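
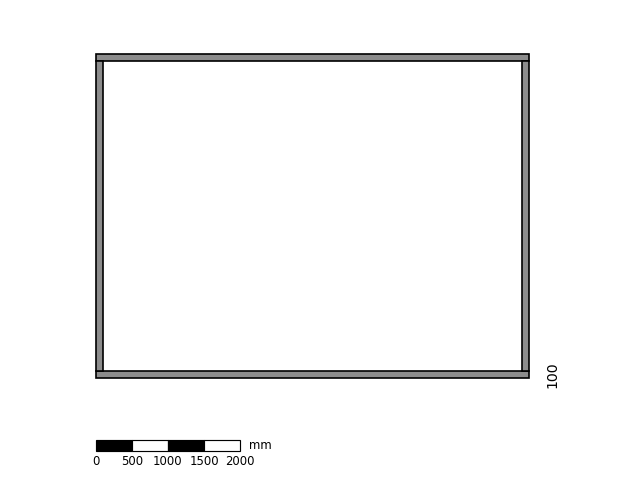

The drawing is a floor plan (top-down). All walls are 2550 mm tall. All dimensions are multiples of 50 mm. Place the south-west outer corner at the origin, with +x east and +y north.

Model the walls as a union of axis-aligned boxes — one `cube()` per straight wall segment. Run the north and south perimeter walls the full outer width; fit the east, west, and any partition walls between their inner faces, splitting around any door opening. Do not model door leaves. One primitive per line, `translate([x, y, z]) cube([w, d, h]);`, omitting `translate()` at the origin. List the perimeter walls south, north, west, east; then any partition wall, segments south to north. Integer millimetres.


cube([6000, 100, 2550]);
translate([0, 4400, 0]) cube([6000, 100, 2550]);
translate([0, 100, 0]) cube([100, 4300, 2550]);
translate([5900, 100, 0]) cube([100, 4300, 2550]);


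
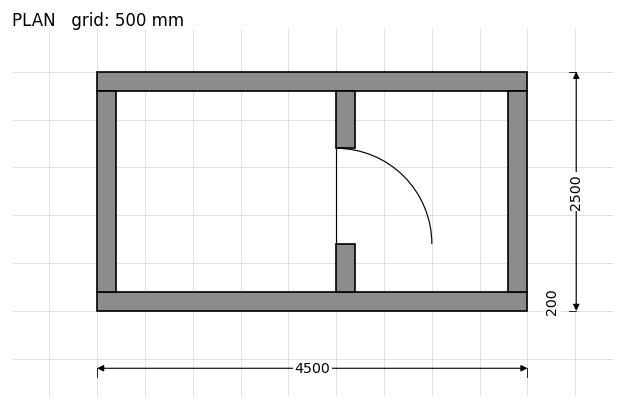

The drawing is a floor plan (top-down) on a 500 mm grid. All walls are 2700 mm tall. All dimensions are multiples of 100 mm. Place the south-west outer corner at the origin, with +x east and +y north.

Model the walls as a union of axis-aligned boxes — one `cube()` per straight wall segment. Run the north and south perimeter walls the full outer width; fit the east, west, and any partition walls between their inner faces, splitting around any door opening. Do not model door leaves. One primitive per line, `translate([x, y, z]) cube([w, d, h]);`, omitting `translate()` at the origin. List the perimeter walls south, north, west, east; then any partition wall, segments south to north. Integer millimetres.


cube([4500, 200, 2700]);
translate([0, 2300, 0]) cube([4500, 200, 2700]);
translate([0, 200, 0]) cube([200, 2100, 2700]);
translate([4300, 200, 0]) cube([200, 2100, 2700]);
translate([2500, 200, 0]) cube([200, 500, 2700]);
translate([2500, 1700, 0]) cube([200, 600, 2700]);


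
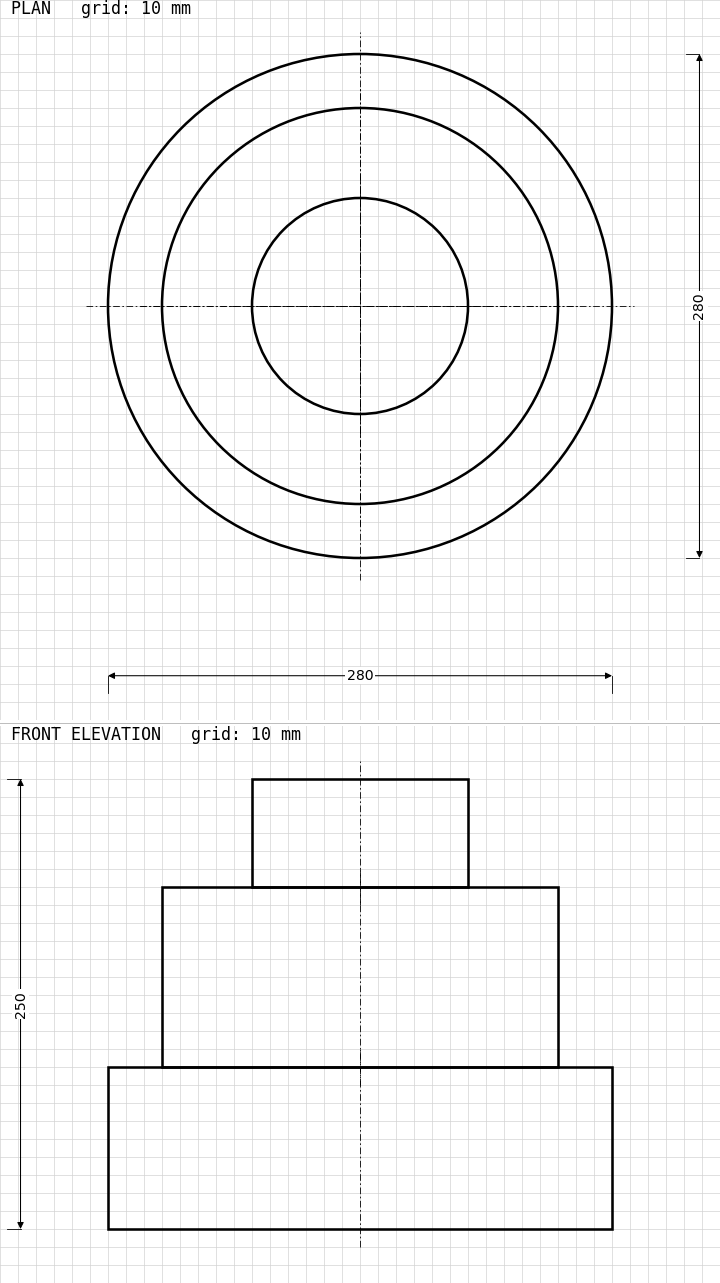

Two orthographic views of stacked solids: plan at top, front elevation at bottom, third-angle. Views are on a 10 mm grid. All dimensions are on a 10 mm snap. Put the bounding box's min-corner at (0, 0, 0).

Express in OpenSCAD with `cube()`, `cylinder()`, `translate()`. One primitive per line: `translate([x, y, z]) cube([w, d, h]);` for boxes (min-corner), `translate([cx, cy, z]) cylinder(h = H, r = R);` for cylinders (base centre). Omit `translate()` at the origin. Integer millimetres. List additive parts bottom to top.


translate([140, 140, 0]) cylinder(h = 90, r = 140);
translate([140, 140, 90]) cylinder(h = 100, r = 110);
translate([140, 140, 190]) cylinder(h = 60, r = 60);


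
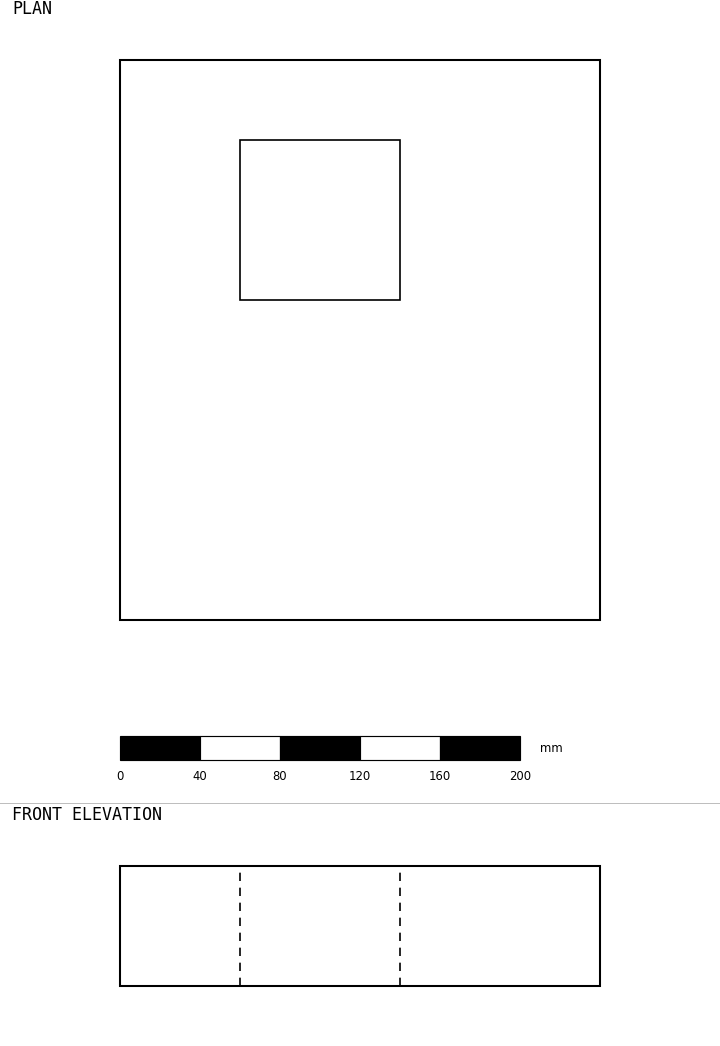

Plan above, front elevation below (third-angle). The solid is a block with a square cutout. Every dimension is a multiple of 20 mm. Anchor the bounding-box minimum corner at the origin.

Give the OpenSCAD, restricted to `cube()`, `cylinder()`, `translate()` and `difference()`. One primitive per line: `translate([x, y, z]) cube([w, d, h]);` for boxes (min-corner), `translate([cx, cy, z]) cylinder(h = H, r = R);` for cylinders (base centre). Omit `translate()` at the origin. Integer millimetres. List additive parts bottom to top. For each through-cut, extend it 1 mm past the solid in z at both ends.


difference() {
  cube([240, 280, 60]);
  translate([60, 160, -1]) cube([80, 80, 62]);
}


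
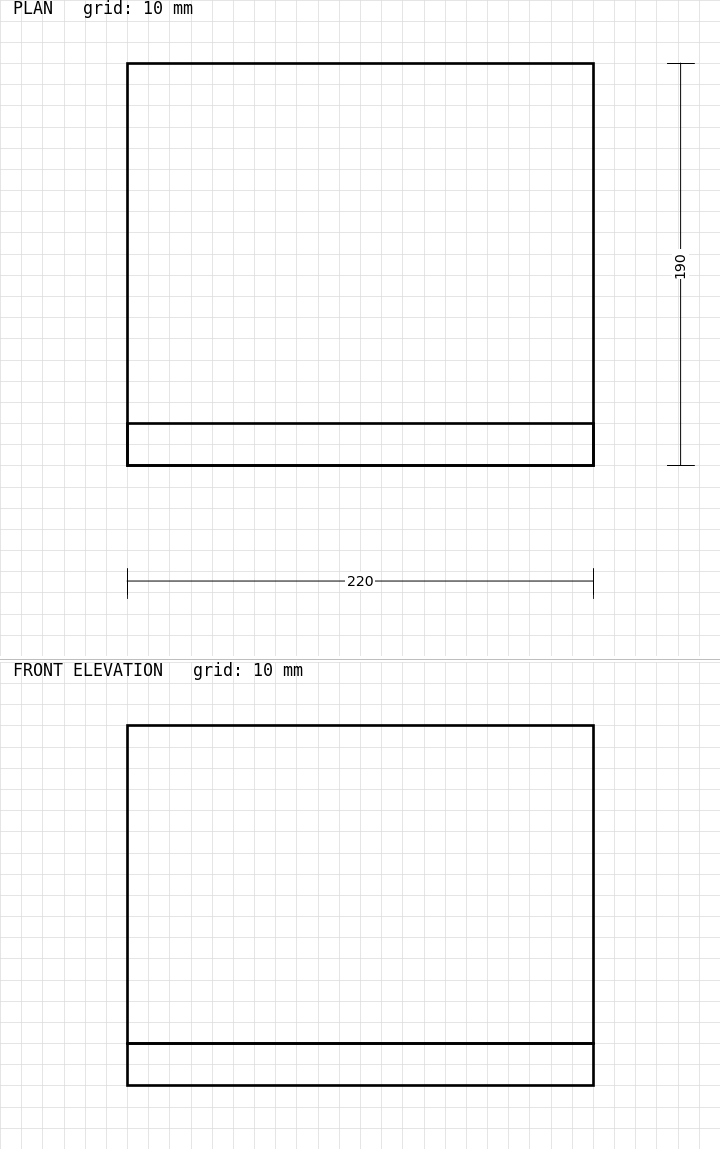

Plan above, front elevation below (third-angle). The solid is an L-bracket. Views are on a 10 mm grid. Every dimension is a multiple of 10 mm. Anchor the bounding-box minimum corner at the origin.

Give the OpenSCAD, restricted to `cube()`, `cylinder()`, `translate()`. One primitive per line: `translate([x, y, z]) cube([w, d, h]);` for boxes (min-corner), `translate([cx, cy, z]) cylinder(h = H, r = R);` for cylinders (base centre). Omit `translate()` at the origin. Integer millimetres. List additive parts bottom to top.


cube([220, 190, 20]);
translate([0, 0, 20]) cube([220, 20, 150]);


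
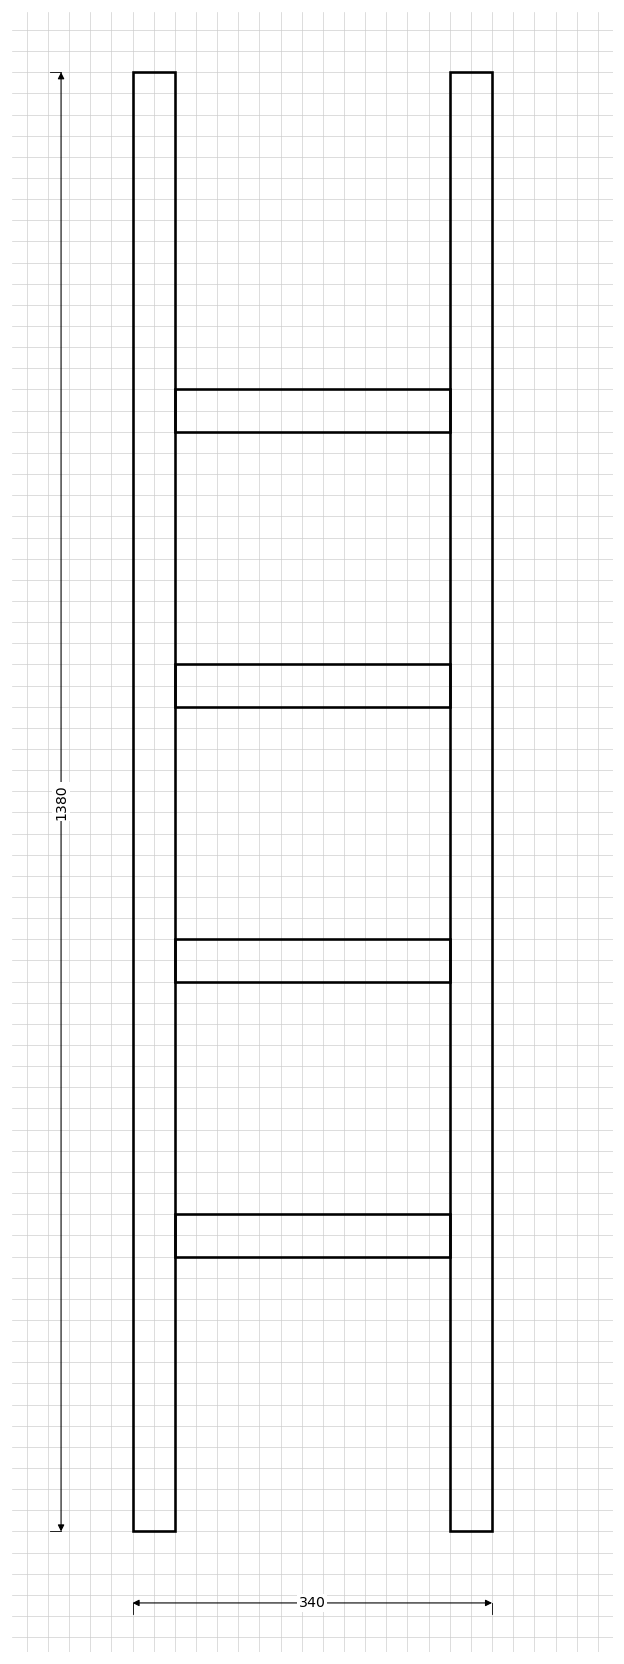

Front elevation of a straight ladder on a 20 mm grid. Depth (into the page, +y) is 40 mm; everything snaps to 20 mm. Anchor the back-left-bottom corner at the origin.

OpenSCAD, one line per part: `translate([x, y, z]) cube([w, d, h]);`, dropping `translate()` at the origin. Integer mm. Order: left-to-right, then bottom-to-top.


cube([40, 40, 1380]);
translate([40, 0, 260]) cube([260, 40, 40]);
translate([40, 0, 520]) cube([260, 40, 40]);
translate([40, 0, 780]) cube([260, 40, 40]);
translate([40, 0, 1040]) cube([260, 40, 40]);
translate([300, 0, 0]) cube([40, 40, 1380]);


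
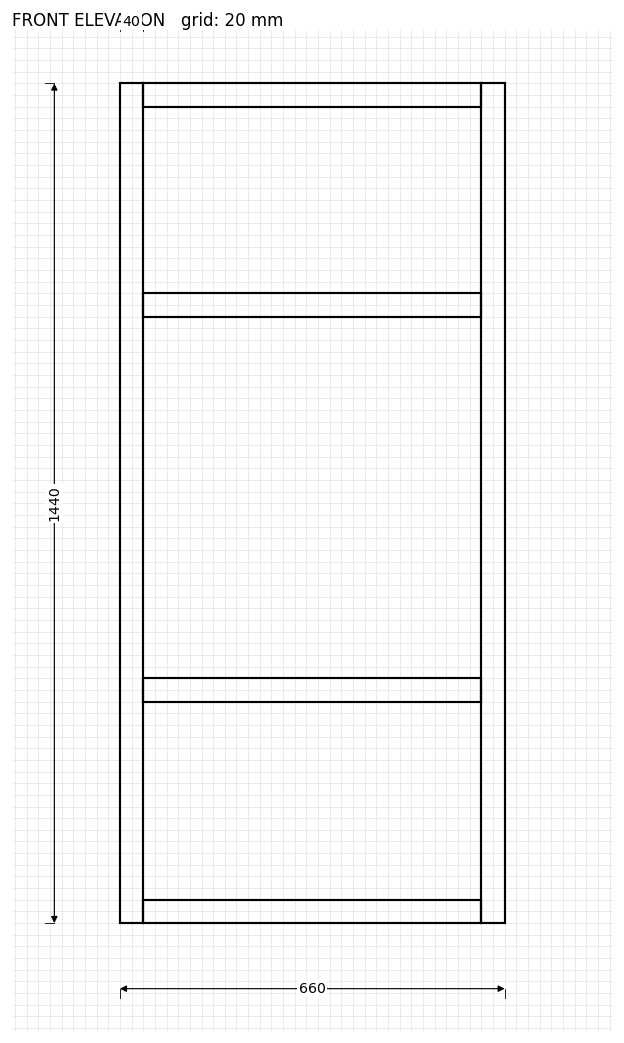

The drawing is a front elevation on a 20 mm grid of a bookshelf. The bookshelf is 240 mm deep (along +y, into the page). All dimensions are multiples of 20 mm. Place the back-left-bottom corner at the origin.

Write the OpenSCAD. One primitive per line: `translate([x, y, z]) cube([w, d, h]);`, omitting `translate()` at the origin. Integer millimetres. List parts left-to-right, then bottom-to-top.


cube([40, 240, 1440]);
translate([40, 0, 0]) cube([580, 240, 40]);
translate([40, 0, 380]) cube([580, 240, 40]);
translate([40, 0, 1040]) cube([580, 240, 40]);
translate([40, 0, 1400]) cube([580, 240, 40]);
translate([620, 0, 0]) cube([40, 240, 1440]);


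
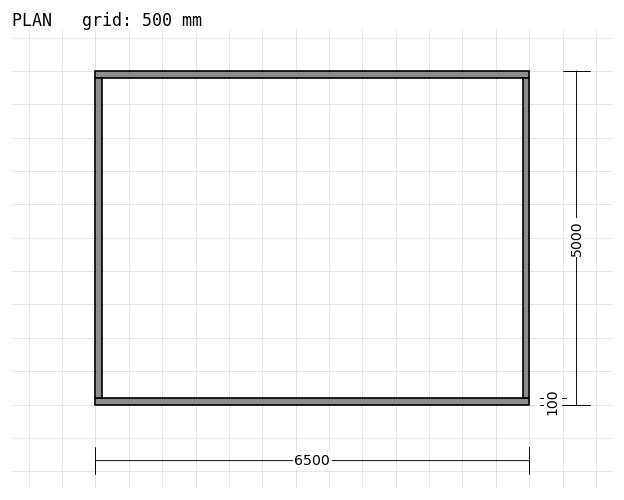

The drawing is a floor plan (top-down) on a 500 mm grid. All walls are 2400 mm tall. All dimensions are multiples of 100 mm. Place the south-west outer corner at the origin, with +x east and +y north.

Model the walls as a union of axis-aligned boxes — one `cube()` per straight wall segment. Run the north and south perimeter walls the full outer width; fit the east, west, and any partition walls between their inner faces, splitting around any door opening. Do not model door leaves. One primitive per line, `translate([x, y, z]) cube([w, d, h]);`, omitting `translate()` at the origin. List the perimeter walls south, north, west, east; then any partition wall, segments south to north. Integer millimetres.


cube([6500, 100, 2400]);
translate([0, 4900, 0]) cube([6500, 100, 2400]);
translate([0, 100, 0]) cube([100, 4800, 2400]);
translate([6400, 100, 0]) cube([100, 4800, 2400]);


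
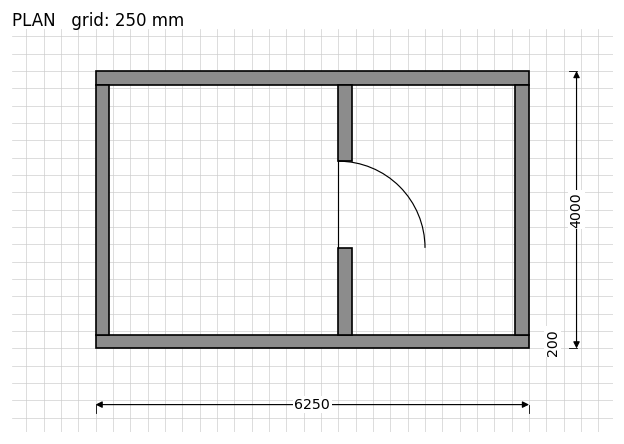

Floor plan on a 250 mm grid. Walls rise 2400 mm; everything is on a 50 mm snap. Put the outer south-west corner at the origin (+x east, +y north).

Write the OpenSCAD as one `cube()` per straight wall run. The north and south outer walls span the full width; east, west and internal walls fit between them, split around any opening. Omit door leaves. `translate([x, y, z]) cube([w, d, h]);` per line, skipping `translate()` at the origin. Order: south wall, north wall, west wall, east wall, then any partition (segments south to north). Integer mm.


cube([6250, 200, 2400]);
translate([0, 3800, 0]) cube([6250, 200, 2400]);
translate([0, 200, 0]) cube([200, 3600, 2400]);
translate([6050, 200, 0]) cube([200, 3600, 2400]);
translate([3500, 200, 0]) cube([200, 1250, 2400]);
translate([3500, 2700, 0]) cube([200, 1100, 2400]);


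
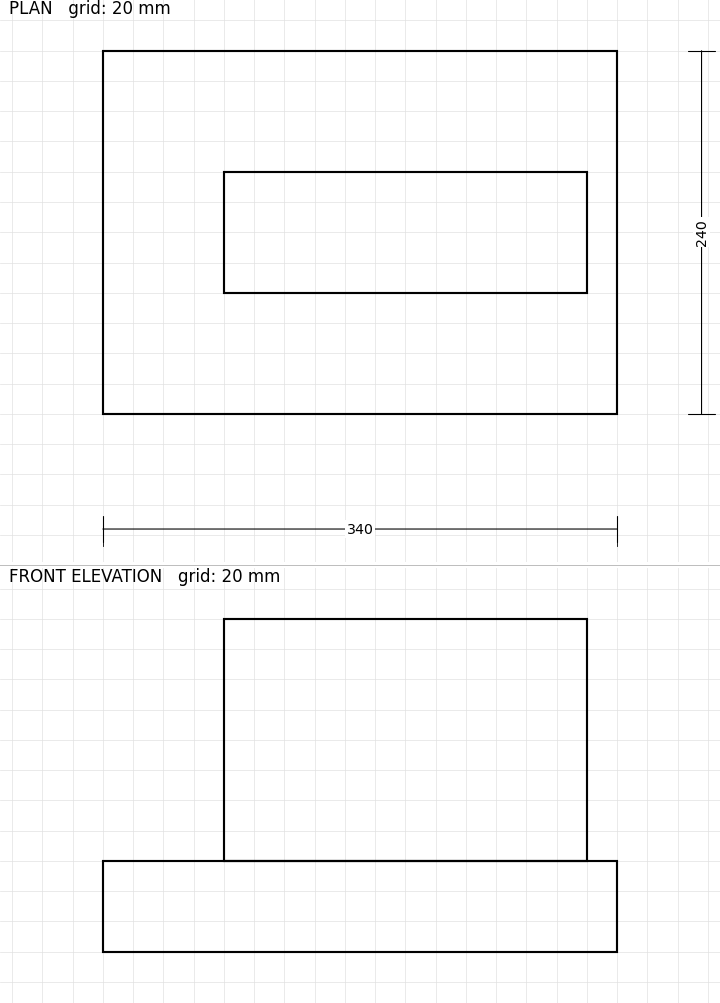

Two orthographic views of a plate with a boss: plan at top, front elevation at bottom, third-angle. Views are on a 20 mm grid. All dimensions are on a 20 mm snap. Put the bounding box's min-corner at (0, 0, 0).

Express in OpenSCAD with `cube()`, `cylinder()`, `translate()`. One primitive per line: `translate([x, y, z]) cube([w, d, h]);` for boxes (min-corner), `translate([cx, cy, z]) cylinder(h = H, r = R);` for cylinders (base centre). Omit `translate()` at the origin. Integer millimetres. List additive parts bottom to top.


cube([340, 240, 60]);
translate([80, 80, 60]) cube([240, 80, 160]);


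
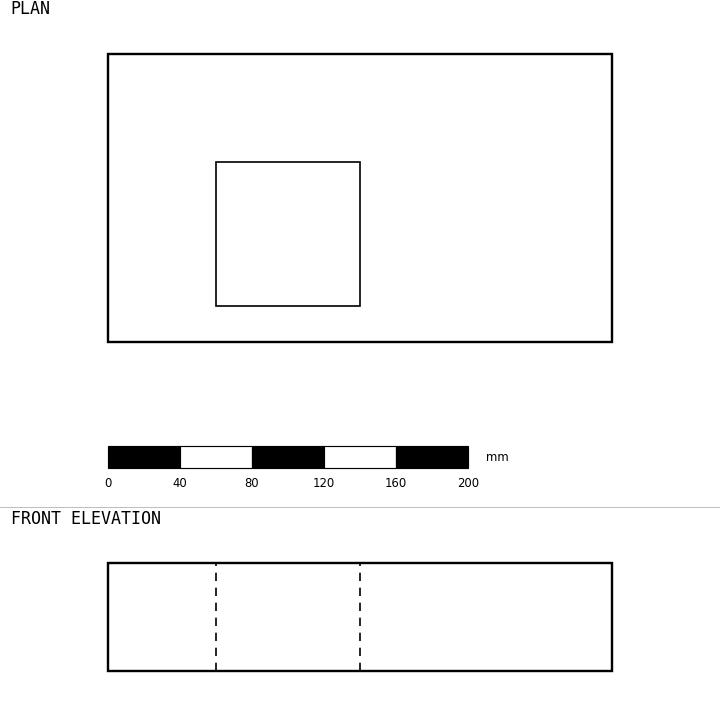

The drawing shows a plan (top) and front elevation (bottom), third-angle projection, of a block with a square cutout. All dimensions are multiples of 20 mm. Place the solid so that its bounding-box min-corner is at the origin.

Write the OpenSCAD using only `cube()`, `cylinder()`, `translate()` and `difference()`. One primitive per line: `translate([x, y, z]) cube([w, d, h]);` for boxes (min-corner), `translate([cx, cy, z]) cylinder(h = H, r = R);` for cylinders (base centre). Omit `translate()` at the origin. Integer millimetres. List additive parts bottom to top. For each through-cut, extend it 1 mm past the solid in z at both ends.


difference() {
  cube([280, 160, 60]);
  translate([60, 20, -1]) cube([80, 80, 62]);
}


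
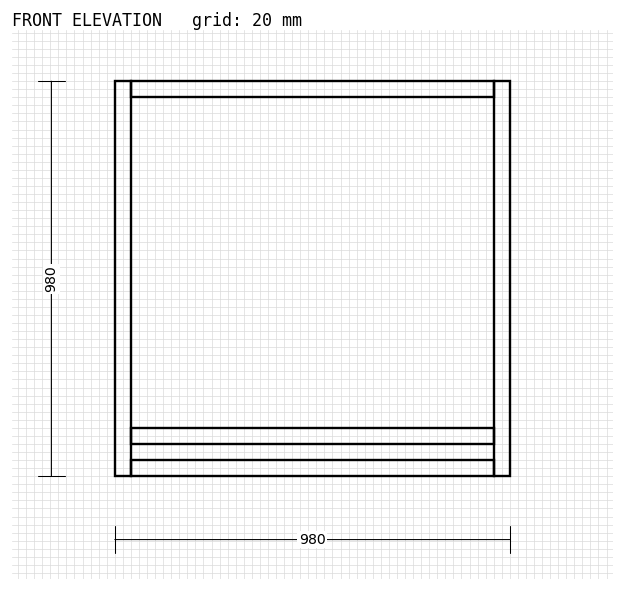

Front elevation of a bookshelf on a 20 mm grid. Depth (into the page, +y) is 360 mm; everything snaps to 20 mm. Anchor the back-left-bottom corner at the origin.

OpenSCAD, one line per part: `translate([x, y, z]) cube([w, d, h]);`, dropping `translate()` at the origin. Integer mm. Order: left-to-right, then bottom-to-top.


cube([40, 360, 980]);
translate([40, 0, 0]) cube([900, 360, 40]);
translate([40, 0, 80]) cube([900, 360, 40]);
translate([40, 0, 940]) cube([900, 360, 40]);
translate([940, 0, 0]) cube([40, 360, 980]);


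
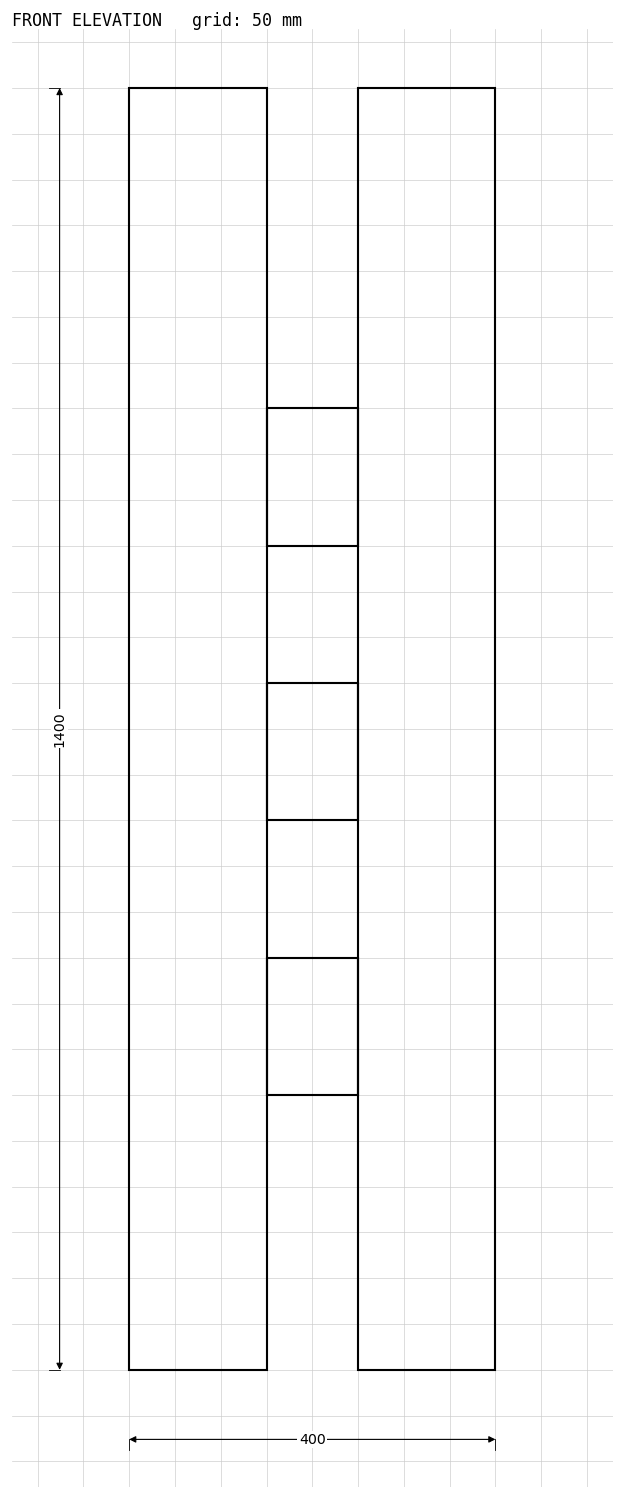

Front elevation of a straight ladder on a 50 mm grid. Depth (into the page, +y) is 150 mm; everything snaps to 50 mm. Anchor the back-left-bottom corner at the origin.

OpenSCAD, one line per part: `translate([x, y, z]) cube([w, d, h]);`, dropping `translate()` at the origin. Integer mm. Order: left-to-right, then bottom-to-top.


cube([150, 150, 1400]);
translate([150, 0, 300]) cube([100, 150, 150]);
translate([150, 0, 600]) cube([100, 150, 150]);
translate([150, 0, 900]) cube([100, 150, 150]);
translate([250, 0, 0]) cube([150, 150, 1400]);


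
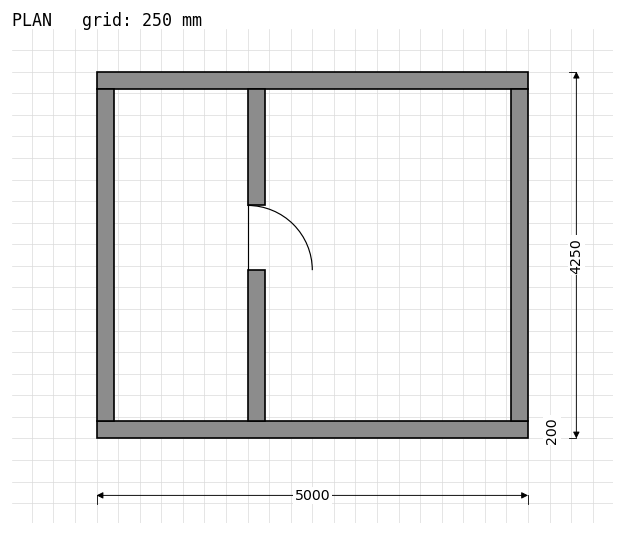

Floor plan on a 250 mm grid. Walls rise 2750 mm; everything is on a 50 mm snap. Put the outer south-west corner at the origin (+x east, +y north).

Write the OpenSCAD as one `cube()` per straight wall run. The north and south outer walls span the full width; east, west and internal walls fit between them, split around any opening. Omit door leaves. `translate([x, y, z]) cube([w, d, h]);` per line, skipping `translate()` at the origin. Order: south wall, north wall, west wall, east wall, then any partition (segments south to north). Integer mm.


cube([5000, 200, 2750]);
translate([0, 4050, 0]) cube([5000, 200, 2750]);
translate([0, 200, 0]) cube([200, 3850, 2750]);
translate([4800, 200, 0]) cube([200, 3850, 2750]);
translate([1750, 200, 0]) cube([200, 1750, 2750]);
translate([1750, 2700, 0]) cube([200, 1350, 2750]);


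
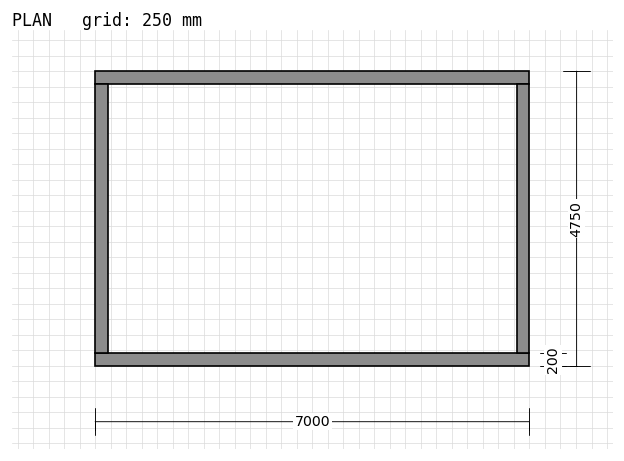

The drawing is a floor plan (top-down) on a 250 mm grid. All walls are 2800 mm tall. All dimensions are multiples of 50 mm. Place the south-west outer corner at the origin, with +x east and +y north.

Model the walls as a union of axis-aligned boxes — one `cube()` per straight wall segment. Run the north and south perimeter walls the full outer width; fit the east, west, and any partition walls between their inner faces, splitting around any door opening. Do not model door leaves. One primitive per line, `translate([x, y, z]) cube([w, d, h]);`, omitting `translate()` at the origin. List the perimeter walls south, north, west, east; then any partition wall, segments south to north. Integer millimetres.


cube([7000, 200, 2800]);
translate([0, 4550, 0]) cube([7000, 200, 2800]);
translate([0, 200, 0]) cube([200, 4350, 2800]);
translate([6800, 200, 0]) cube([200, 4350, 2800]);


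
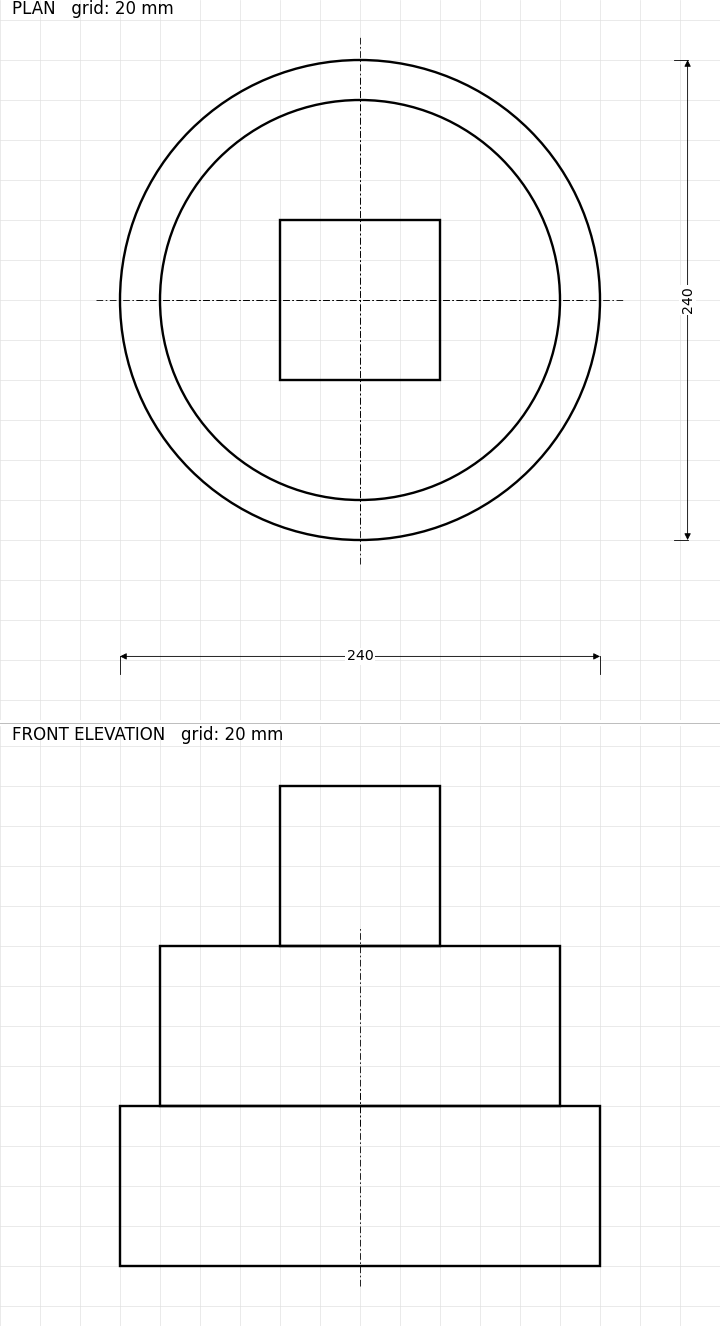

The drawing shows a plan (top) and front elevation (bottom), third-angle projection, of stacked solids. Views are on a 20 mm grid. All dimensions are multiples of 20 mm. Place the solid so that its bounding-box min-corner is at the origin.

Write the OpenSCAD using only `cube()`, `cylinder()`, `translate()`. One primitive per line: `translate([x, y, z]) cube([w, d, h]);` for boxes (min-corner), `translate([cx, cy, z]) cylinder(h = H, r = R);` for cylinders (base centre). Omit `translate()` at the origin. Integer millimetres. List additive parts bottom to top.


translate([120, 120, 0]) cylinder(h = 80, r = 120);
translate([120, 120, 80]) cylinder(h = 80, r = 100);
translate([80, 80, 160]) cube([80, 80, 80]);


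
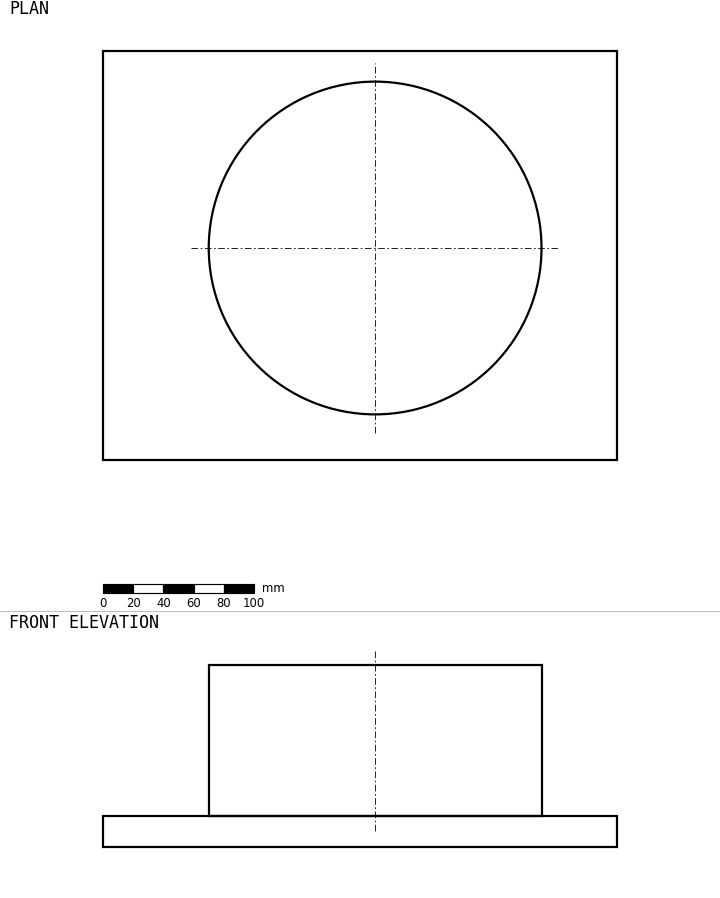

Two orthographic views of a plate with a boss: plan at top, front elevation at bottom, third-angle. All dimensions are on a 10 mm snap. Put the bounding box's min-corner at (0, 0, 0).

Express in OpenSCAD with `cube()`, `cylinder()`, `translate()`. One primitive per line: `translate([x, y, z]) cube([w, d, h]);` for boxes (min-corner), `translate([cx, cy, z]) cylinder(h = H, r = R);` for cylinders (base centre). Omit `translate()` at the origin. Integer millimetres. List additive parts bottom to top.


cube([340, 270, 20]);
translate([180, 140, 20]) cylinder(h = 100, r = 110);


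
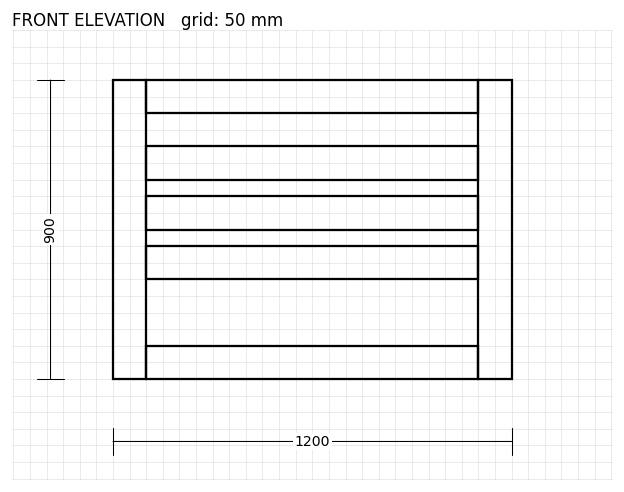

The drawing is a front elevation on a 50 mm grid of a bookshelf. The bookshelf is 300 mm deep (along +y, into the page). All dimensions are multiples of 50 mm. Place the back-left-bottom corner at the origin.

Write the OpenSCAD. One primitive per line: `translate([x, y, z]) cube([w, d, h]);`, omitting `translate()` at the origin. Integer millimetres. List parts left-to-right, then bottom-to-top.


cube([100, 300, 900]);
translate([100, 0, 0]) cube([1000, 300, 100]);
translate([100, 0, 300]) cube([1000, 300, 100]);
translate([100, 0, 450]) cube([1000, 300, 100]);
translate([100, 0, 600]) cube([1000, 300, 100]);
translate([100, 0, 800]) cube([1000, 300, 100]);
translate([1100, 0, 0]) cube([100, 300, 900]);


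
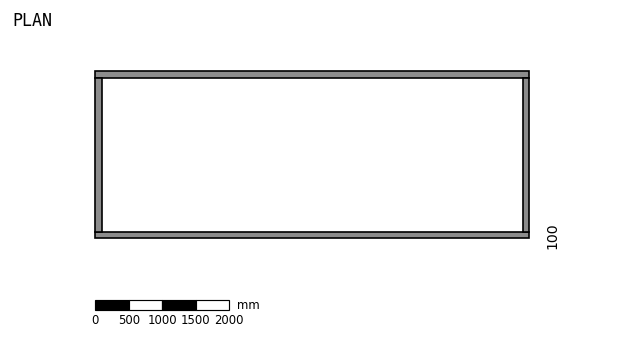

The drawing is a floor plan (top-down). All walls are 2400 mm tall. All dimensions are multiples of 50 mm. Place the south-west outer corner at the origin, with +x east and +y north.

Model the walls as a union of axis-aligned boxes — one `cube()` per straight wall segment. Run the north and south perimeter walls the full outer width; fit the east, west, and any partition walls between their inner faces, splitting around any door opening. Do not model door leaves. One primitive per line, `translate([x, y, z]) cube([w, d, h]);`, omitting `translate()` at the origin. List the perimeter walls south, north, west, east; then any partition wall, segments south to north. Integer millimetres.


cube([6500, 100, 2400]);
translate([0, 2400, 0]) cube([6500, 100, 2400]);
translate([0, 100, 0]) cube([100, 2300, 2400]);
translate([6400, 100, 0]) cube([100, 2300, 2400]);


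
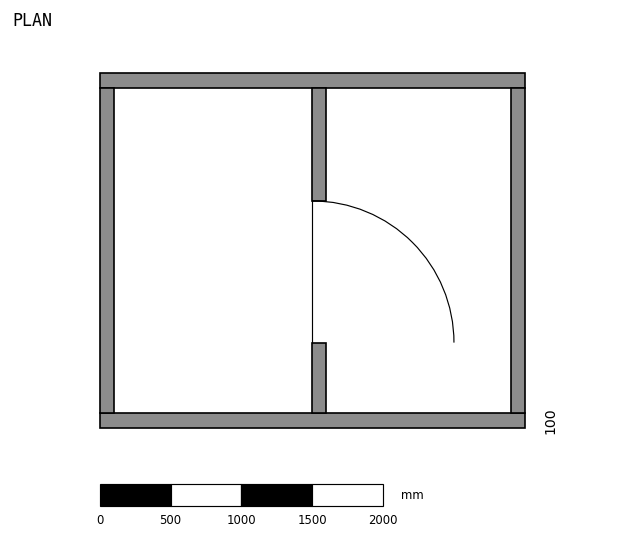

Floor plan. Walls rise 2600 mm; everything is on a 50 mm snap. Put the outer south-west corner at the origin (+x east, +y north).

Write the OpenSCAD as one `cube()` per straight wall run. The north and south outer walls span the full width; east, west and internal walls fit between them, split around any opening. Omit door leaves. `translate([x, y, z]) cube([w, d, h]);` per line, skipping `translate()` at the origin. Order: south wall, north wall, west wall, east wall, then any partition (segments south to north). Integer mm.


cube([3000, 100, 2600]);
translate([0, 2400, 0]) cube([3000, 100, 2600]);
translate([0, 100, 0]) cube([100, 2300, 2600]);
translate([2900, 100, 0]) cube([100, 2300, 2600]);
translate([1500, 100, 0]) cube([100, 500, 2600]);
translate([1500, 1600, 0]) cube([100, 800, 2600]);


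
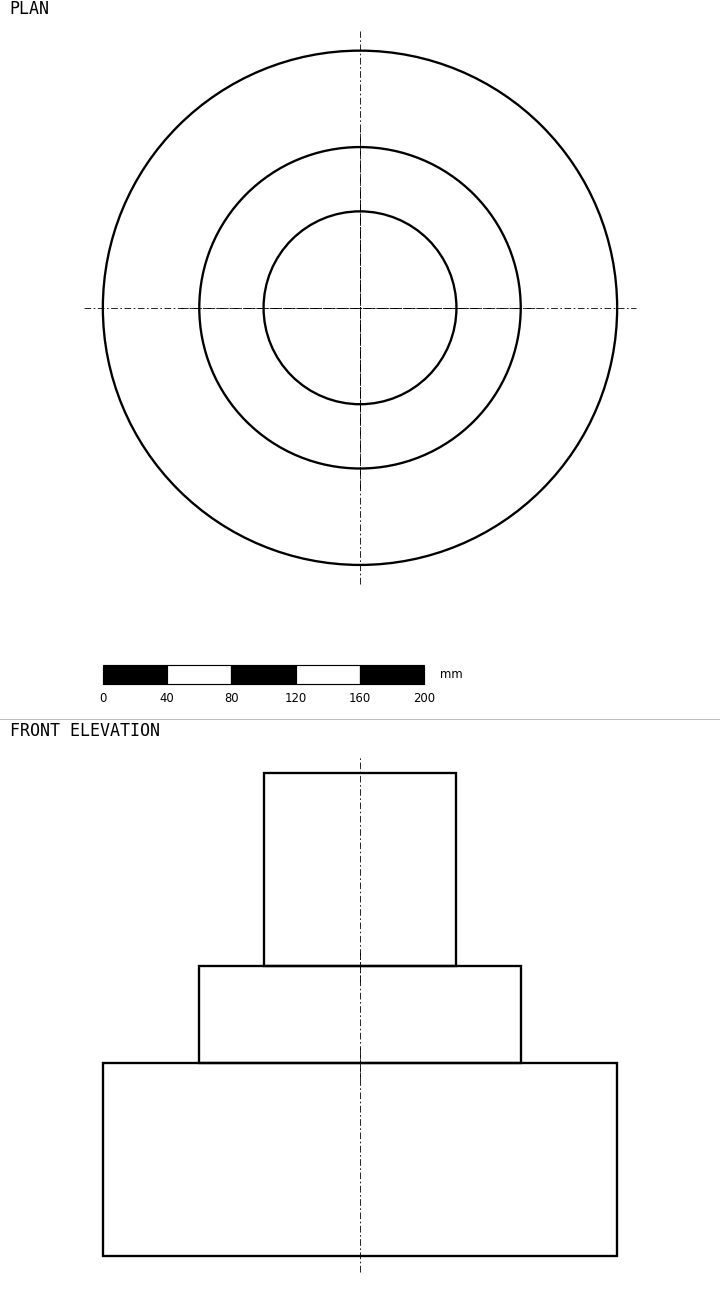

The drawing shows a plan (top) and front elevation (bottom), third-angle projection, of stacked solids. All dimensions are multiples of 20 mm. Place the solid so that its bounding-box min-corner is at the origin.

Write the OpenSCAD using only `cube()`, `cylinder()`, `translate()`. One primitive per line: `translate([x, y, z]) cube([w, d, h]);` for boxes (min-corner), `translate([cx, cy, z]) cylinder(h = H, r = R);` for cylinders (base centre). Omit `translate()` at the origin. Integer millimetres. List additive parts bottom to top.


translate([160, 160, 0]) cylinder(h = 120, r = 160);
translate([160, 160, 120]) cylinder(h = 60, r = 100);
translate([160, 160, 180]) cylinder(h = 120, r = 60);


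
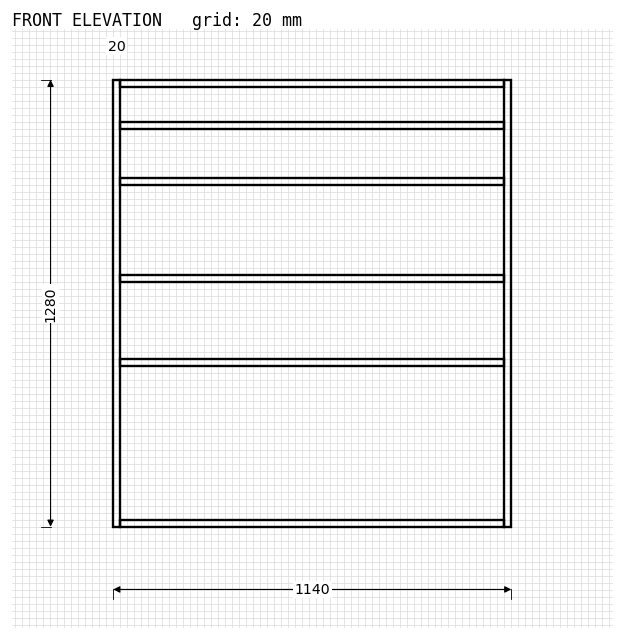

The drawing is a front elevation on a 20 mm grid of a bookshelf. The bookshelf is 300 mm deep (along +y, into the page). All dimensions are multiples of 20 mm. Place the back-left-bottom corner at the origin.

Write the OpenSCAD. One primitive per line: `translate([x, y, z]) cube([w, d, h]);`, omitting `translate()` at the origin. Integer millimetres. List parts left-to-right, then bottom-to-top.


cube([20, 300, 1280]);
translate([20, 0, 0]) cube([1100, 300, 20]);
translate([20, 0, 460]) cube([1100, 300, 20]);
translate([20, 0, 700]) cube([1100, 300, 20]);
translate([20, 0, 980]) cube([1100, 300, 20]);
translate([20, 0, 1140]) cube([1100, 300, 20]);
translate([20, 0, 1260]) cube([1100, 300, 20]);
translate([1120, 0, 0]) cube([20, 300, 1280]);


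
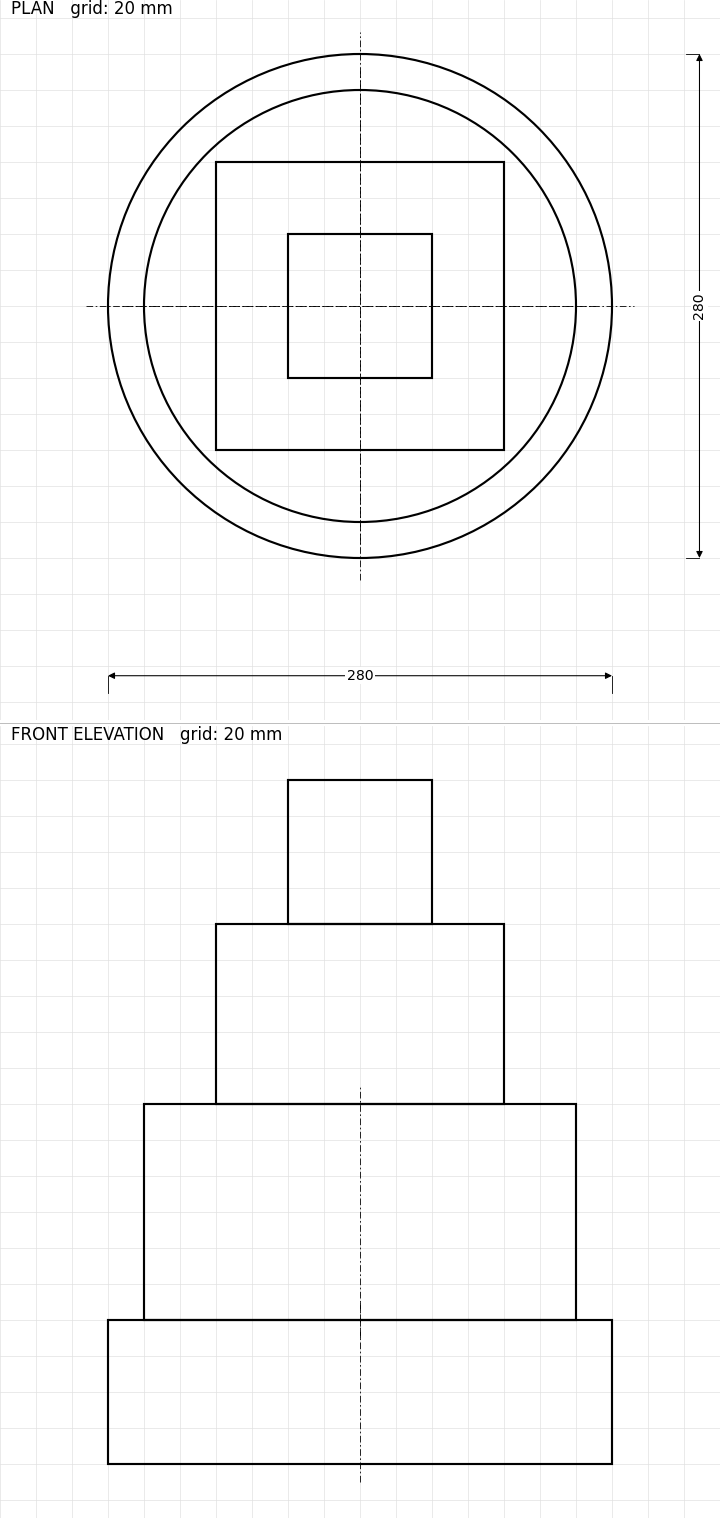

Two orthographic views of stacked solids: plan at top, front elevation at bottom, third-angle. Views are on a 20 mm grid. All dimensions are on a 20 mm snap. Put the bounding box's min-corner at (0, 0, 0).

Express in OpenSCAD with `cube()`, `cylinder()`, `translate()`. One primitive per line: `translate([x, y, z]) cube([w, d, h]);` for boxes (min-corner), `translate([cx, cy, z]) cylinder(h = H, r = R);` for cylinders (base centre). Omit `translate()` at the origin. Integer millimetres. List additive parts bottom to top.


translate([140, 140, 0]) cylinder(h = 80, r = 140);
translate([140, 140, 80]) cylinder(h = 120, r = 120);
translate([60, 60, 200]) cube([160, 160, 100]);
translate([100, 100, 300]) cube([80, 80, 80]);


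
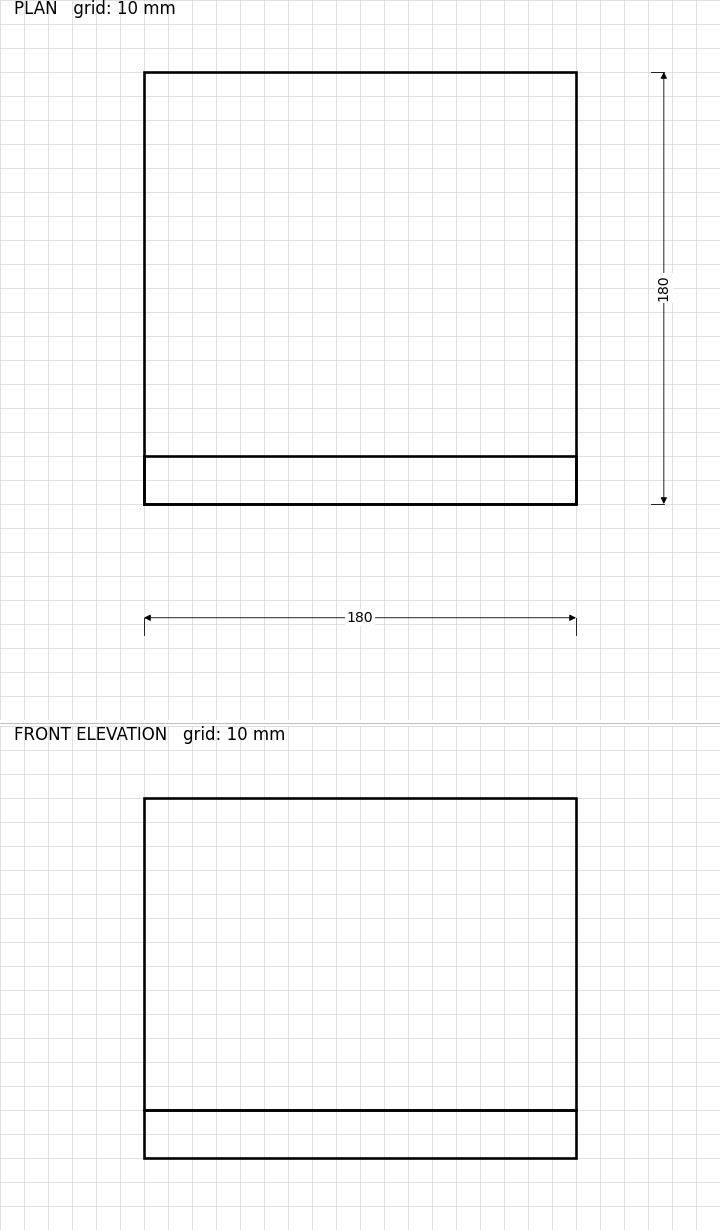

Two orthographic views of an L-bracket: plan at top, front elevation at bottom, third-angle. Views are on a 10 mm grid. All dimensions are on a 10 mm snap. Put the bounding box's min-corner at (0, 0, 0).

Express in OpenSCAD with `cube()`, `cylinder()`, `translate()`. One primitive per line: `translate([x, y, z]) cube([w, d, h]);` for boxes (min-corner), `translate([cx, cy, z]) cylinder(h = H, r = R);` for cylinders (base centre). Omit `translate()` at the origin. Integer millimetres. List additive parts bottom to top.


cube([180, 180, 20]);
translate([0, 0, 20]) cube([180, 20, 130]);


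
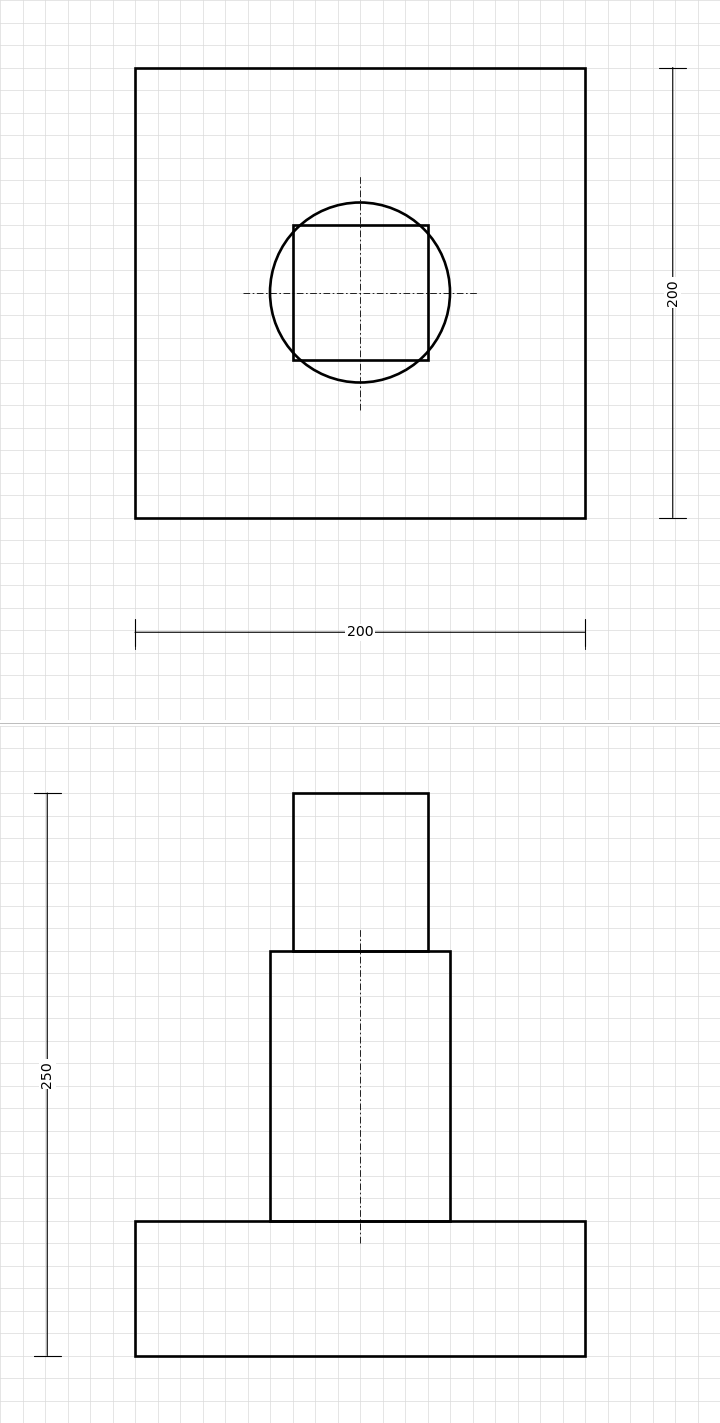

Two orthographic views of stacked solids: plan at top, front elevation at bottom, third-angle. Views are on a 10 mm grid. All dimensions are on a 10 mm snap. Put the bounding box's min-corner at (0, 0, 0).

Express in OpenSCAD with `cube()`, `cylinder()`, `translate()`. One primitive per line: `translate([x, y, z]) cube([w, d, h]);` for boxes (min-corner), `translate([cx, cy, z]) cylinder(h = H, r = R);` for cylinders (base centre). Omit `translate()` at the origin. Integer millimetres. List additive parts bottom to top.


cube([200, 200, 60]);
translate([100, 100, 60]) cylinder(h = 120, r = 40);
translate([70, 70, 180]) cube([60, 60, 70]);


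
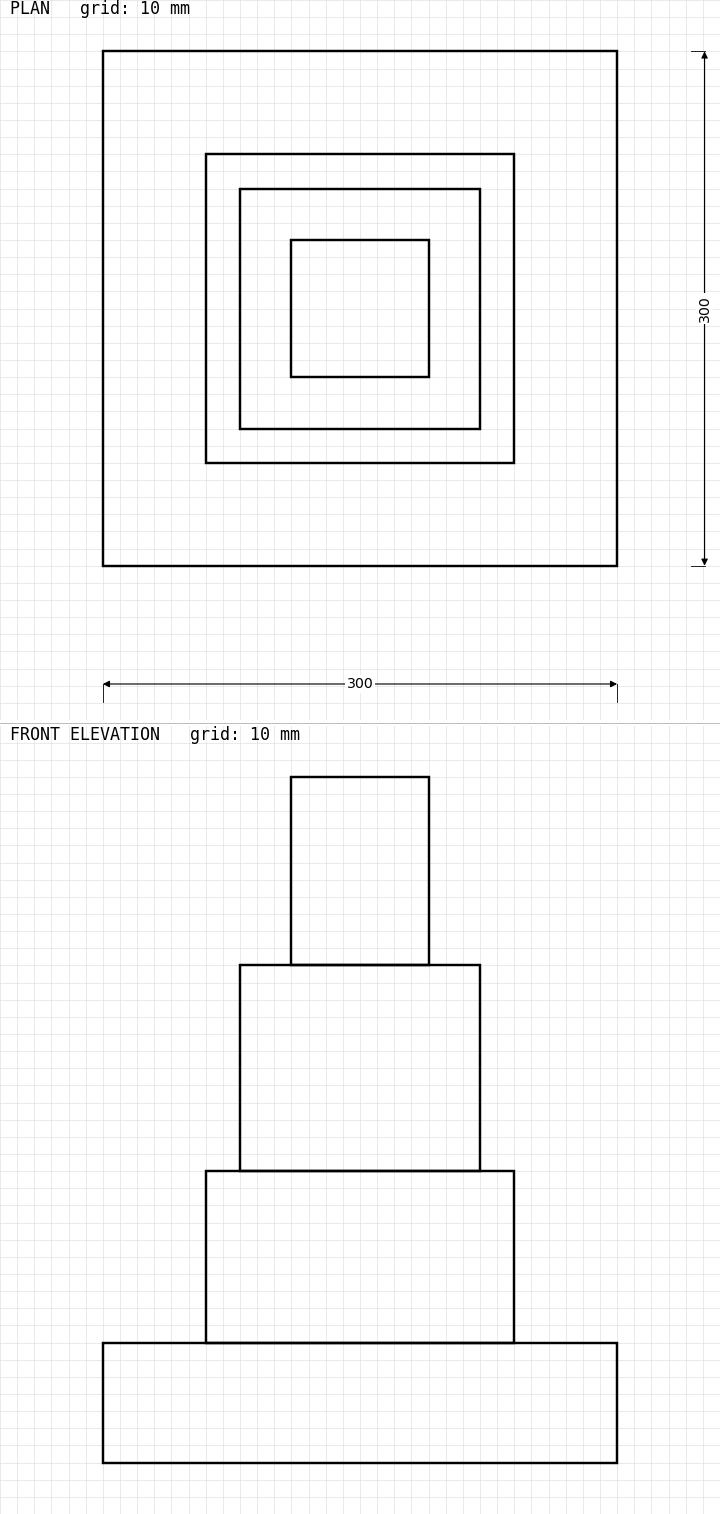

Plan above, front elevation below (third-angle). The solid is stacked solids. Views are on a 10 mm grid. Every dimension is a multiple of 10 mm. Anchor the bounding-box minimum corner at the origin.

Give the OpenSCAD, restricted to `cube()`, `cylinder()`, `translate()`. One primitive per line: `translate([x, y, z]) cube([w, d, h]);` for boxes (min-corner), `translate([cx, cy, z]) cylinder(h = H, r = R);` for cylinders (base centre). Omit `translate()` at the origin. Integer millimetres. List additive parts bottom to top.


cube([300, 300, 70]);
translate([60, 60, 70]) cube([180, 180, 100]);
translate([80, 80, 170]) cube([140, 140, 120]);
translate([110, 110, 290]) cube([80, 80, 110]);


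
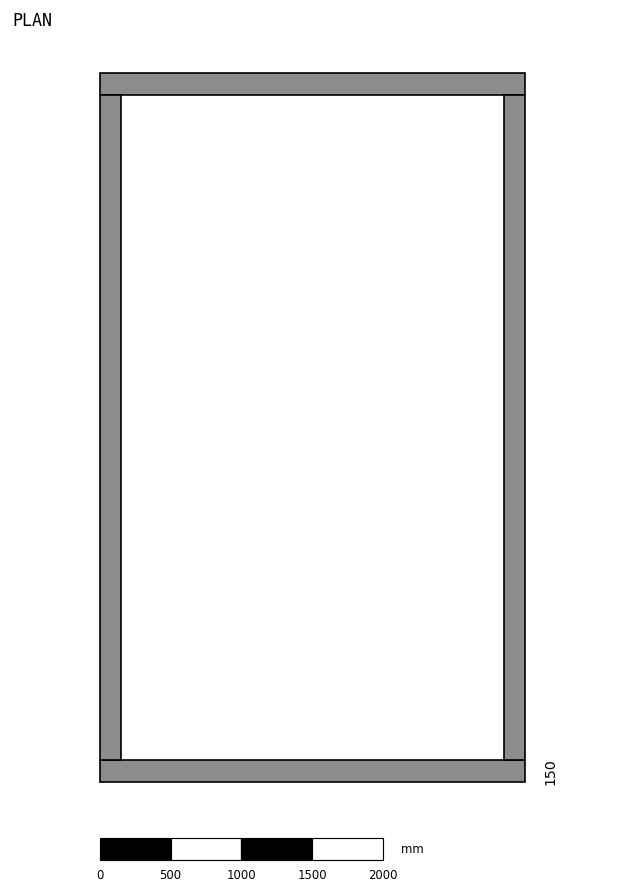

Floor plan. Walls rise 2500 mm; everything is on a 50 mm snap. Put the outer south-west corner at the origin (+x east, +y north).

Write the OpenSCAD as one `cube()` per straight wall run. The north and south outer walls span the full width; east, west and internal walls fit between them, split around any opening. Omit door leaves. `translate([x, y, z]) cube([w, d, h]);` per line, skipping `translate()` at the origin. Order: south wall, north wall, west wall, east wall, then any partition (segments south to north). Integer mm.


cube([3000, 150, 2500]);
translate([0, 4850, 0]) cube([3000, 150, 2500]);
translate([0, 150, 0]) cube([150, 4700, 2500]);
translate([2850, 150, 0]) cube([150, 4700, 2500]);


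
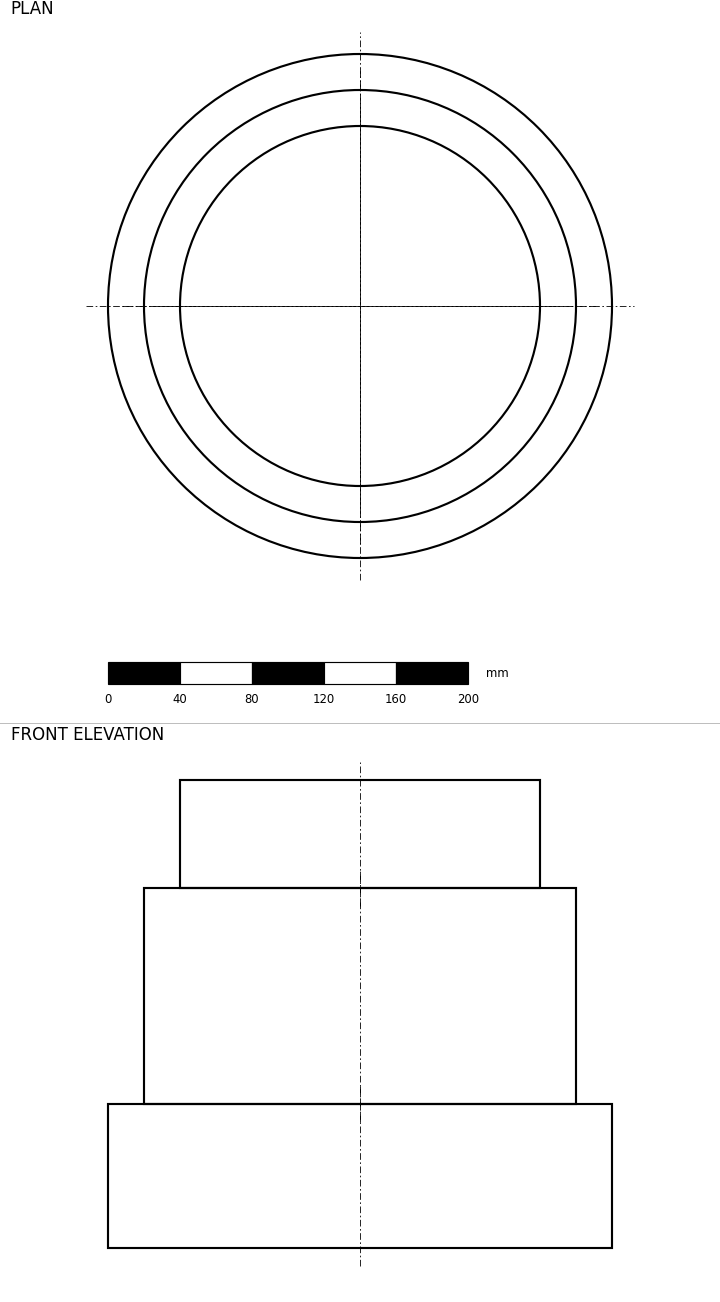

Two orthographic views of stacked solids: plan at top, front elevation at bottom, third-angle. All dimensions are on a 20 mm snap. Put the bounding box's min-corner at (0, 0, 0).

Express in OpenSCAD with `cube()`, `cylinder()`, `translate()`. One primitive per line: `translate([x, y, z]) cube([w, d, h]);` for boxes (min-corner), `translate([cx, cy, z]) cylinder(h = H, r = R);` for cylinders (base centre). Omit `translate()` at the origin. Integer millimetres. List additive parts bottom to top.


translate([140, 140, 0]) cylinder(h = 80, r = 140);
translate([140, 140, 80]) cylinder(h = 120, r = 120);
translate([140, 140, 200]) cylinder(h = 60, r = 100);


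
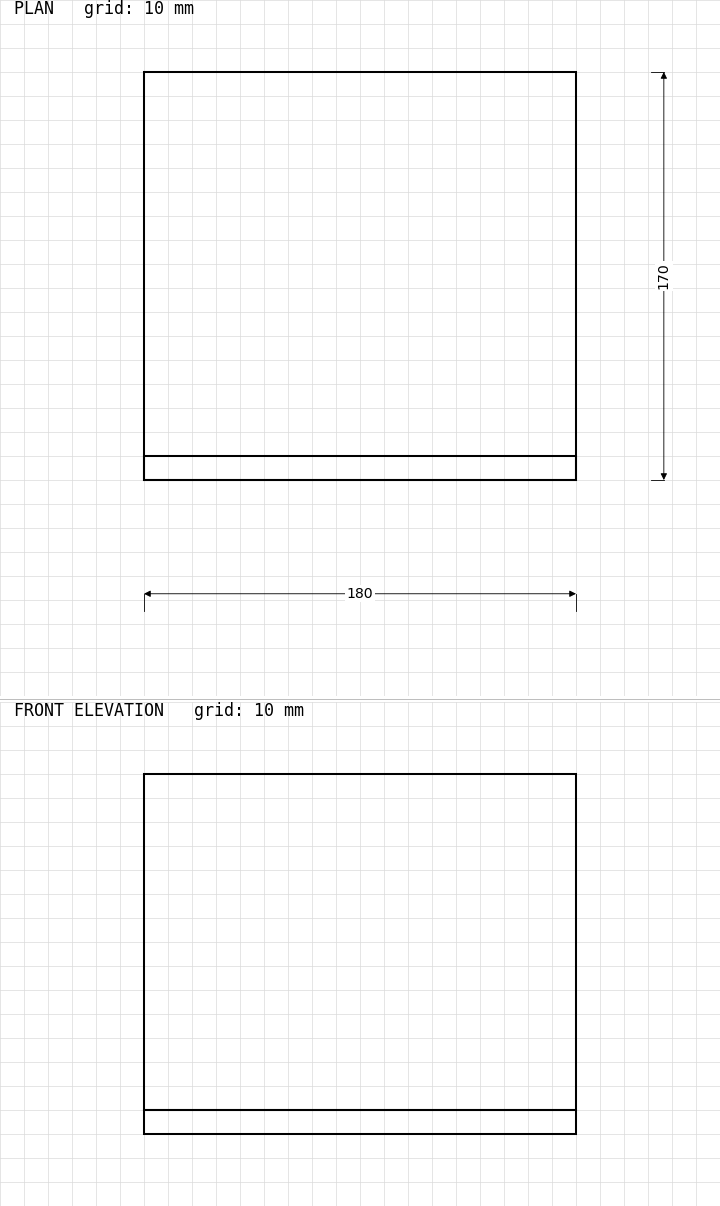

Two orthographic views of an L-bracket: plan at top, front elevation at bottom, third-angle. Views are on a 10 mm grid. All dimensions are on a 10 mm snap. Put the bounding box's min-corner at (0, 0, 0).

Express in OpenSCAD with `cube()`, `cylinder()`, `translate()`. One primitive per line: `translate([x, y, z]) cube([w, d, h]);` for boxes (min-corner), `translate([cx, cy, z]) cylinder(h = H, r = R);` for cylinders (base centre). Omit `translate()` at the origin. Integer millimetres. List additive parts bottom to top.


cube([180, 170, 10]);
translate([0, 0, 10]) cube([180, 10, 140]);


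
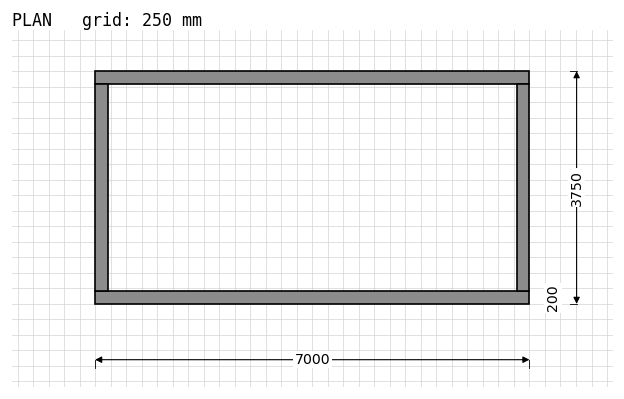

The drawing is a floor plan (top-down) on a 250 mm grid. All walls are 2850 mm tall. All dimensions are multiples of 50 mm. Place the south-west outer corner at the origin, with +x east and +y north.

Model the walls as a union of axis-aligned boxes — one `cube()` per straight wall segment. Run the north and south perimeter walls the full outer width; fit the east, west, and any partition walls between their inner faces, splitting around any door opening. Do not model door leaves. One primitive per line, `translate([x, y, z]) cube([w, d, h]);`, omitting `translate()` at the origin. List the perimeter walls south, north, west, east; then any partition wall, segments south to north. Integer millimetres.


cube([7000, 200, 2850]);
translate([0, 3550, 0]) cube([7000, 200, 2850]);
translate([0, 200, 0]) cube([200, 3350, 2850]);
translate([6800, 200, 0]) cube([200, 3350, 2850]);


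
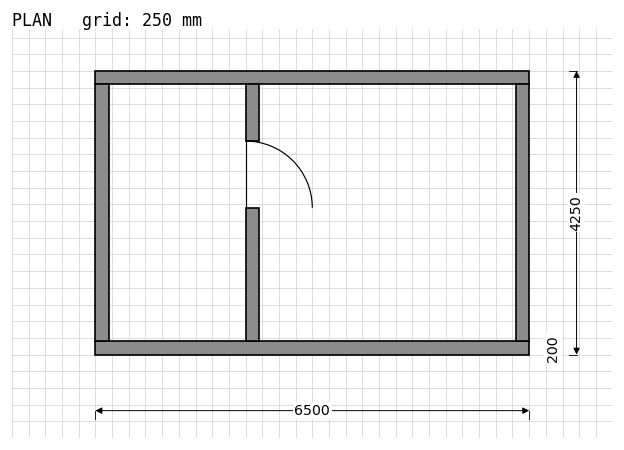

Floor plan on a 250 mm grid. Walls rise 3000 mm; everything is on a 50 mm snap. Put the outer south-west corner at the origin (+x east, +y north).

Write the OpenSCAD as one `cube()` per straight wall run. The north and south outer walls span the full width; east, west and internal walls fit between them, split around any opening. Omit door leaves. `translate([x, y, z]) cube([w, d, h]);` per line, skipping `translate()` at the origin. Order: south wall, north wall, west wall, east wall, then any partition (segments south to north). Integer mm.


cube([6500, 200, 3000]);
translate([0, 4050, 0]) cube([6500, 200, 3000]);
translate([0, 200, 0]) cube([200, 3850, 3000]);
translate([6300, 200, 0]) cube([200, 3850, 3000]);
translate([2250, 200, 0]) cube([200, 2000, 3000]);
translate([2250, 3200, 0]) cube([200, 850, 3000]);


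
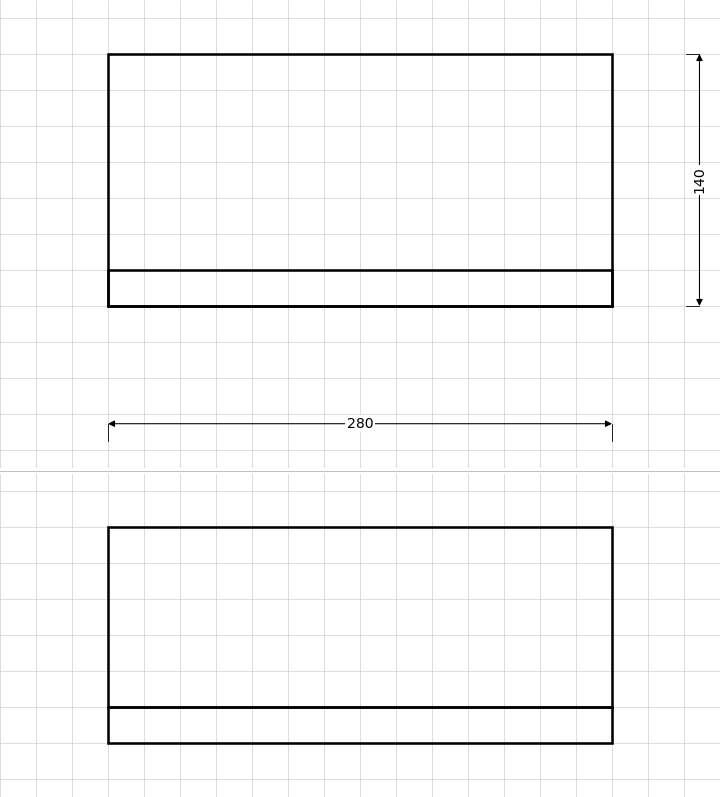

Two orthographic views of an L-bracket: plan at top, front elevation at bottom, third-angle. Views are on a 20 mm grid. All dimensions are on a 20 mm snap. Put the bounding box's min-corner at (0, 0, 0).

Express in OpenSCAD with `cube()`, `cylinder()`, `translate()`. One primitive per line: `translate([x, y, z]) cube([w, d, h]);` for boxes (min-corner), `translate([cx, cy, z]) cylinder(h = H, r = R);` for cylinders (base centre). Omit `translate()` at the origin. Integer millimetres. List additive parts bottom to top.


cube([280, 140, 20]);
translate([0, 0, 20]) cube([280, 20, 100]);


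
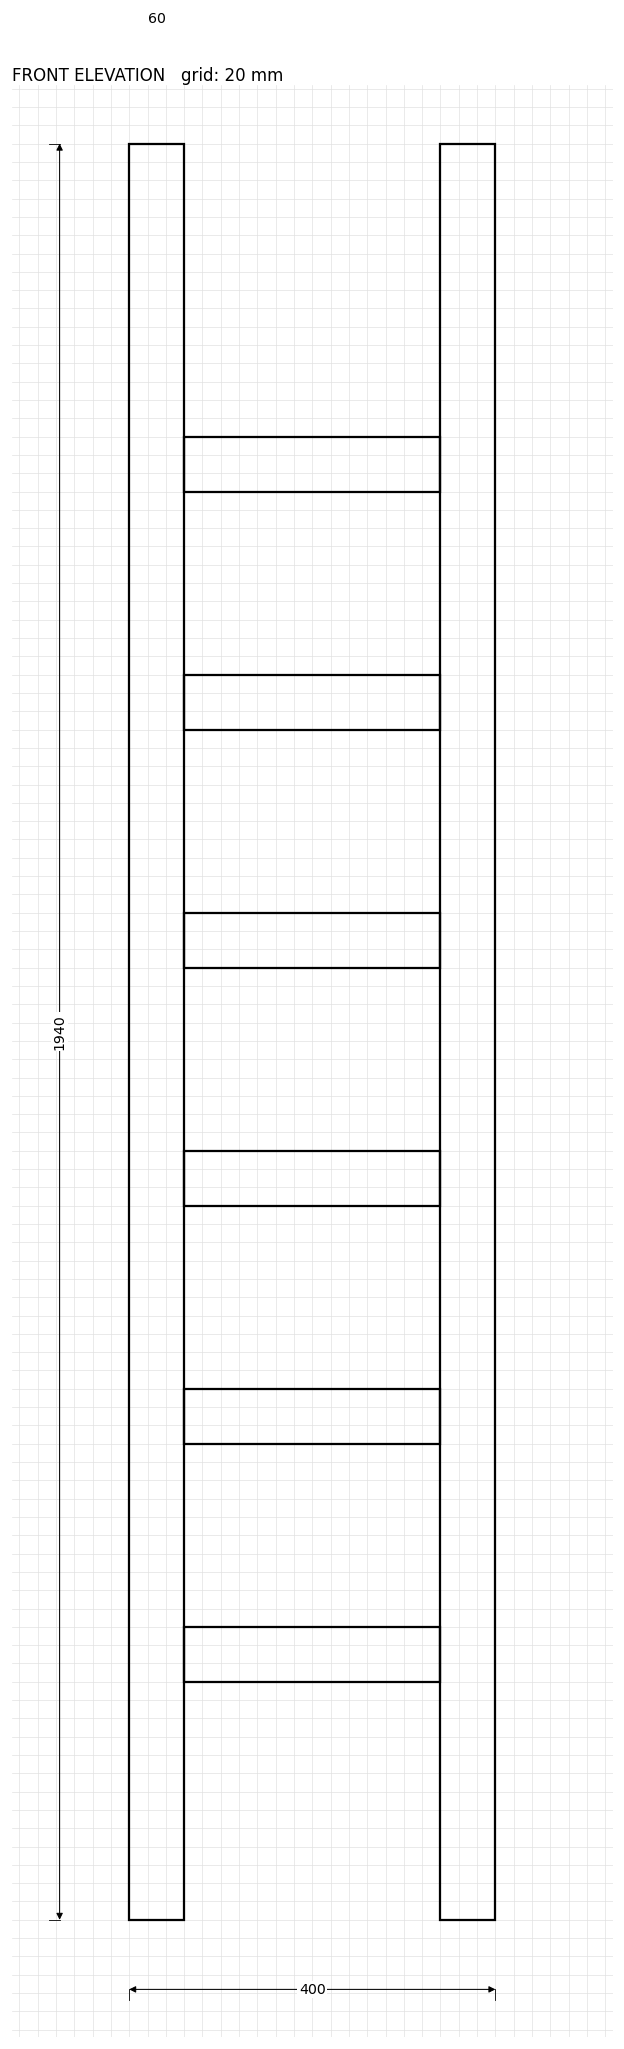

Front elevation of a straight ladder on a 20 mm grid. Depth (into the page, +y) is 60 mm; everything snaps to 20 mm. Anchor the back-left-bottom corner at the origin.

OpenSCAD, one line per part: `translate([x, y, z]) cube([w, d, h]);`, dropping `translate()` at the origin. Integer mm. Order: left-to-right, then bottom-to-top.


cube([60, 60, 1940]);
translate([60, 0, 260]) cube([280, 60, 60]);
translate([60, 0, 520]) cube([280, 60, 60]);
translate([60, 0, 780]) cube([280, 60, 60]);
translate([60, 0, 1040]) cube([280, 60, 60]);
translate([60, 0, 1300]) cube([280, 60, 60]);
translate([60, 0, 1560]) cube([280, 60, 60]);
translate([340, 0, 0]) cube([60, 60, 1940]);


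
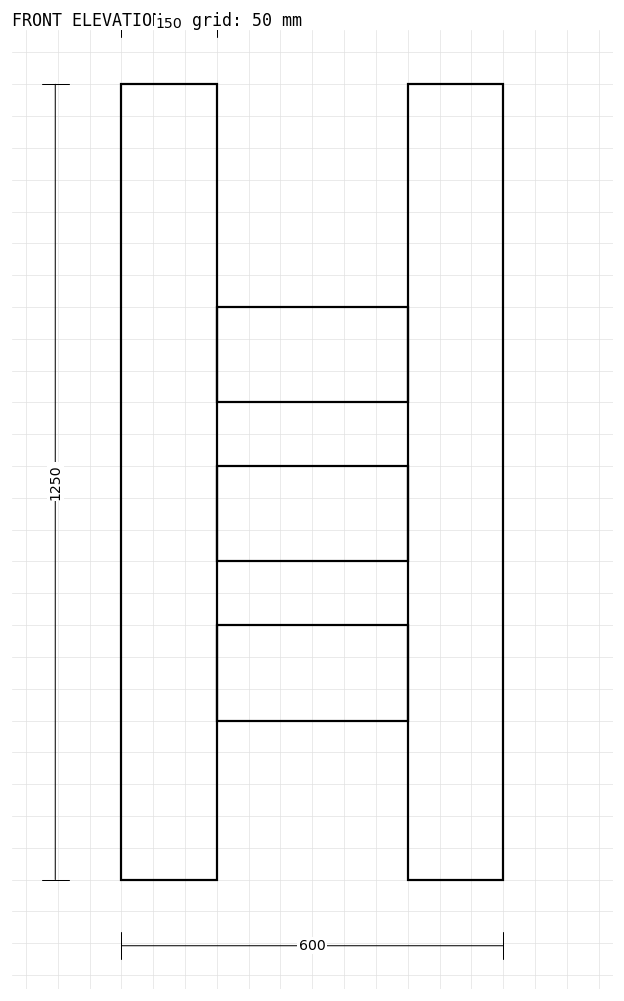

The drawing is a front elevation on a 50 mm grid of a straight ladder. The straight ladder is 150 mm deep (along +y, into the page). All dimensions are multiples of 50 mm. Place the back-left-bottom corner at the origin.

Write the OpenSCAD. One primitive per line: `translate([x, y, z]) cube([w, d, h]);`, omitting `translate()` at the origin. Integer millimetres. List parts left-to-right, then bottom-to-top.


cube([150, 150, 1250]);
translate([150, 0, 250]) cube([300, 150, 150]);
translate([150, 0, 500]) cube([300, 150, 150]);
translate([150, 0, 750]) cube([300, 150, 150]);
translate([450, 0, 0]) cube([150, 150, 1250]);


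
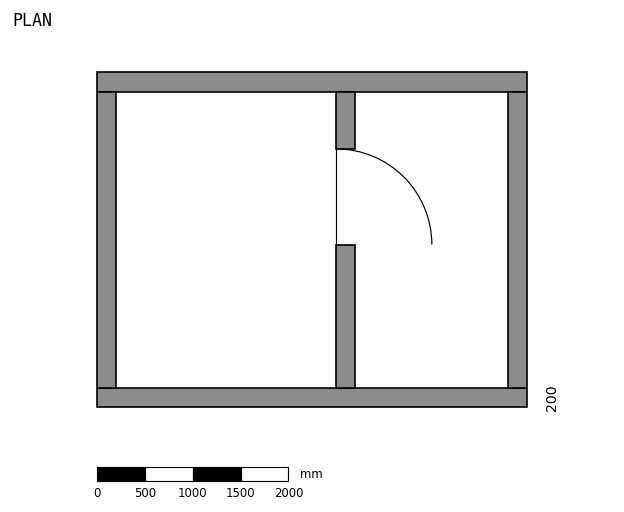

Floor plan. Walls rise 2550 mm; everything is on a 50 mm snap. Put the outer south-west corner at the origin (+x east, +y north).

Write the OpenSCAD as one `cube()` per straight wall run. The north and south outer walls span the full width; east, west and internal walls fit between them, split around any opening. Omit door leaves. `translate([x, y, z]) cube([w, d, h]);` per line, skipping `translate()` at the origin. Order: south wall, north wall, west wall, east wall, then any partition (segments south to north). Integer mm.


cube([4500, 200, 2550]);
translate([0, 3300, 0]) cube([4500, 200, 2550]);
translate([0, 200, 0]) cube([200, 3100, 2550]);
translate([4300, 200, 0]) cube([200, 3100, 2550]);
translate([2500, 200, 0]) cube([200, 1500, 2550]);
translate([2500, 2700, 0]) cube([200, 600, 2550]);
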